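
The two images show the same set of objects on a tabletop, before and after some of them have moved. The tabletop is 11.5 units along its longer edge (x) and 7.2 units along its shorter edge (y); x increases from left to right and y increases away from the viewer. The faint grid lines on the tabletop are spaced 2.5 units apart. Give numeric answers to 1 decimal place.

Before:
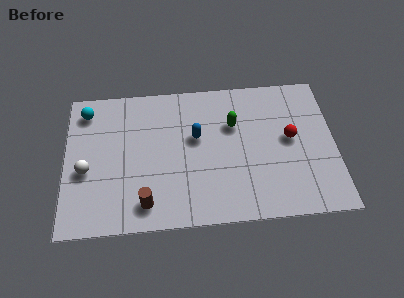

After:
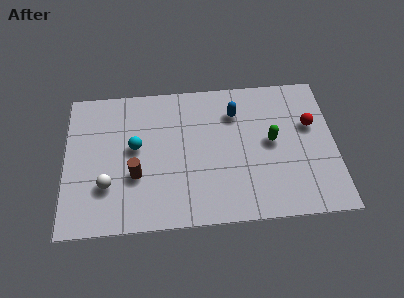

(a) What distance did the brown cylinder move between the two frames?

1.5

From (3.4, 1.2) to (3.0, 2.6), the brown cylinder covered √(0.4² + 1.4²) ≈ 1.5 units.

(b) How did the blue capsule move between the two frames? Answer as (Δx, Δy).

(1.7, 1.1)

The blue capsule was at about (5.6, 4.3) and moved to about (7.3, 5.4).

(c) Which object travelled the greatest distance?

the cyan sphere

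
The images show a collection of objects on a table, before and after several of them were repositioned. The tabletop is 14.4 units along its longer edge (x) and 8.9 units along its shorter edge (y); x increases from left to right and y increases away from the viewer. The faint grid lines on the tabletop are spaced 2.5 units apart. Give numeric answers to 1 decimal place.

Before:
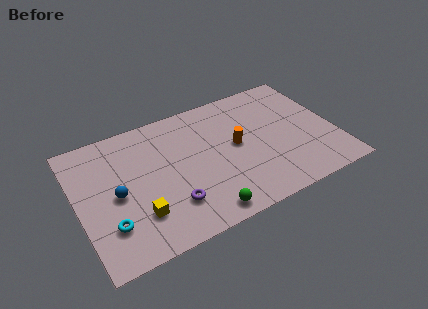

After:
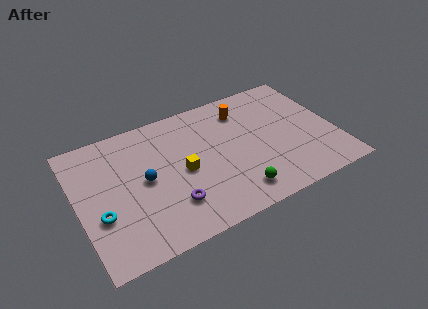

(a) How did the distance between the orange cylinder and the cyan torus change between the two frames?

+1.6

The distance was about 7.7 in the first image and 9.3 in the second, so they moved 1.6 units further apart.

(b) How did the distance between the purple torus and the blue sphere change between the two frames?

-0.9

Before: roughly 3.4 units apart; after: 2.5. That's 0.9 units closer together.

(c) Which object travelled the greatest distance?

the yellow cube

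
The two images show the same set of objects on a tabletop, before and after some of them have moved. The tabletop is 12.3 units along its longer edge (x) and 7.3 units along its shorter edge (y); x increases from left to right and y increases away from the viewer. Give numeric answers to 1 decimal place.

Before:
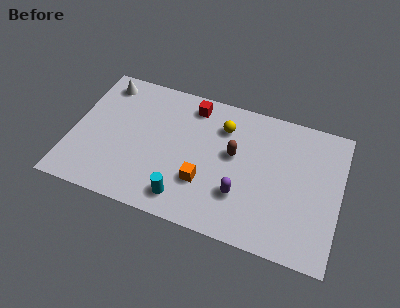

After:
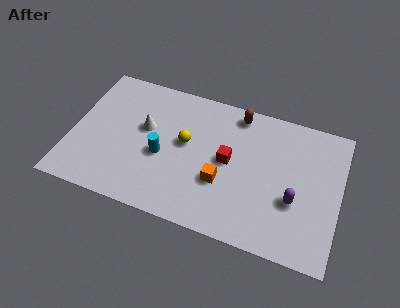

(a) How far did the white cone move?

2.8

The white cone moved from about (1.2, 6.2) to (3.3, 4.3), a distance of √(2.1² + 1.9²) ≈ 2.8.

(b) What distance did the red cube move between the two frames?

3.1

From (5.3, 6.2) to (7.2, 3.8), the red cube covered √(1.9² + 2.4²) ≈ 3.1 units.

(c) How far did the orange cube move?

0.9

From (6.2, 2.3) to (7.0, 2.6), the orange cube covered √(0.8² + 0.3²) ≈ 0.9 units.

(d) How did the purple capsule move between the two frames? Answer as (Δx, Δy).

(2.4, 0.5)

From the two frames, the purple capsule sits at roughly (7.9, 2.2) before and (10.3, 2.7) after.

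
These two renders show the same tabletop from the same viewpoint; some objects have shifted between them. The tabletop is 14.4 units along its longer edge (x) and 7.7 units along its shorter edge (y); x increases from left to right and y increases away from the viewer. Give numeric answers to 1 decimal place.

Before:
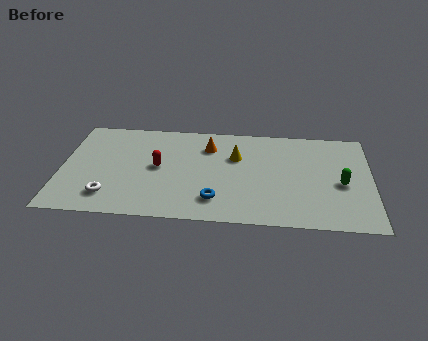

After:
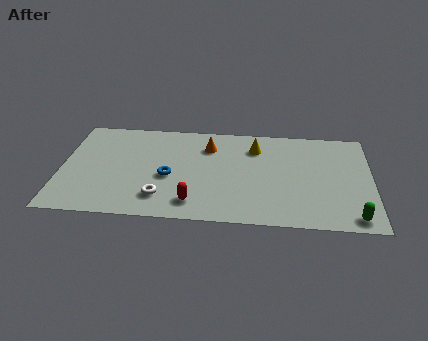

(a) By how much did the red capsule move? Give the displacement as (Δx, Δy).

(1.7, -2.6)

The red capsule was at about (4.5, 4.0) and moved to about (6.2, 1.4).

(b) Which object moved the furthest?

the red capsule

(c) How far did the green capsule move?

2.5

From (13.0, 3.4) to (13.5, 0.9), the green capsule covered √(0.5² + 2.5²) ≈ 2.5 units.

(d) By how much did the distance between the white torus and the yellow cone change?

-0.8

They were about 6.8 units apart before and 6.0 after — 0.8 units closer together.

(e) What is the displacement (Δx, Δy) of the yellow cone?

(0.9, 0.8)

The yellow cone was at about (8.1, 5.1) and moved to about (9.0, 5.9).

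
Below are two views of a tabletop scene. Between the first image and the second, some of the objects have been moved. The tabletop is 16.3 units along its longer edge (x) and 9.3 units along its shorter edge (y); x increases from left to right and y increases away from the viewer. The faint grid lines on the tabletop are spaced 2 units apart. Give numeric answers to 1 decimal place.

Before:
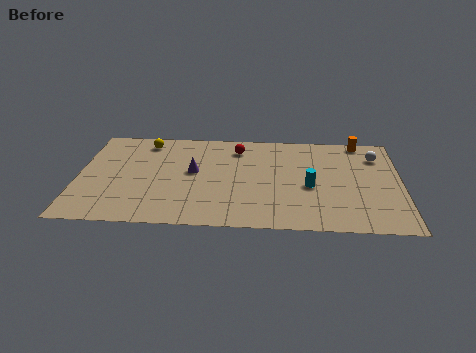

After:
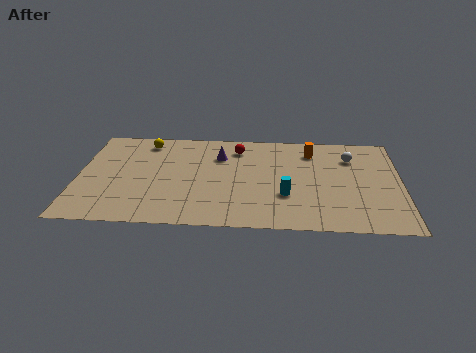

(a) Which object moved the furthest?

the orange cylinder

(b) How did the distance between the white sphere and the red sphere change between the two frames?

-1.3

The distance was about 7.1 in the first image and 5.8 in the second, so they moved 1.3 units closer together.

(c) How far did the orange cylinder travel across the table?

2.7

The orange cylinder was near (14.3, 8.5) before and (11.8, 7.4) after, so it travelled √(2.5² + 1.1²) ≈ 2.7 units.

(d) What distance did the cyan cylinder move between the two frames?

1.5

The cyan cylinder was near (11.7, 4.0) before and (10.5, 3.1) after, so it travelled √(1.2² + 0.9²) ≈ 1.5 units.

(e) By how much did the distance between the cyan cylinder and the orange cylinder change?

-0.7

Before: roughly 5.2 units apart; after: 4.5. That's 0.7 units closer together.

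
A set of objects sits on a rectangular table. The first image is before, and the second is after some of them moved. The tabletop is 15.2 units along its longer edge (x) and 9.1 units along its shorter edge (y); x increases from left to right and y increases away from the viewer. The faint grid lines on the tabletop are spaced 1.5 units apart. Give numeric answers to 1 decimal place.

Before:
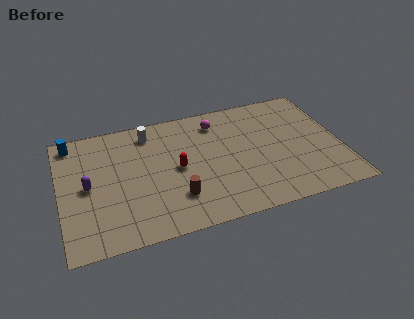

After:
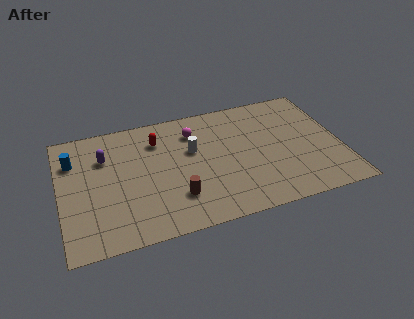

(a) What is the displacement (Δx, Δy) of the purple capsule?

(1.0, 1.9)

The purple capsule was at about (1.5, 4.5) and moved to about (2.5, 6.4).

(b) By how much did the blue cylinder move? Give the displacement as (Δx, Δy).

(0.0, -1.4)

From the two frames, the blue cylinder sits at roughly (0.8, 8.0) before and (0.8, 6.6) after.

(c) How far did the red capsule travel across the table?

2.6

From (6.3, 4.5) to (5.4, 6.9), the red capsule covered √(0.9² + 2.4²) ≈ 2.6 units.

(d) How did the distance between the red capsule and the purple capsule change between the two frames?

-1.9

Before: roughly 4.8 units apart; after: 2.9. That's 1.9 units closer together.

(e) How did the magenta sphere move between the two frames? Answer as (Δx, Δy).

(-1.3, -0.4)

The magenta sphere started near (8.7, 7.4) and ended near (7.4, 7.0).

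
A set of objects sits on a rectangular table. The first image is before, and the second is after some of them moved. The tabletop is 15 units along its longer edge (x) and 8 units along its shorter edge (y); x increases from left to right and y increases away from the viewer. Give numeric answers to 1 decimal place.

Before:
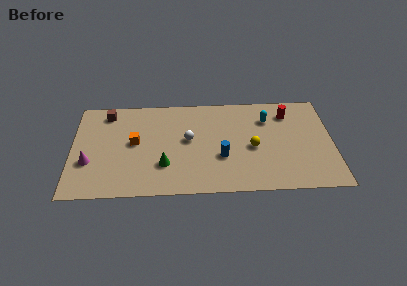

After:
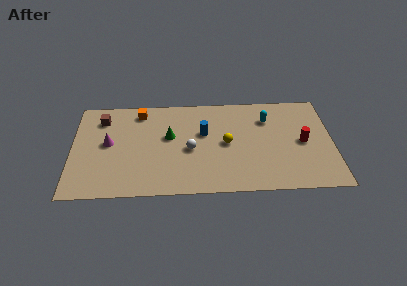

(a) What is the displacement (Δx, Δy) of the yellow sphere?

(-1.5, 0.4)

The yellow sphere started near (10.4, 3.6) and ended near (8.9, 4.0).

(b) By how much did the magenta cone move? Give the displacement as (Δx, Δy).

(1.1, 1.5)

From the two frames, the magenta cone sits at roughly (1.0, 2.8) before and (2.1, 4.3) after.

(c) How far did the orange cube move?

2.5

The orange cube moved from about (3.6, 4.3) to (3.9, 6.8), a distance of √(0.3² + 2.5²) ≈ 2.5.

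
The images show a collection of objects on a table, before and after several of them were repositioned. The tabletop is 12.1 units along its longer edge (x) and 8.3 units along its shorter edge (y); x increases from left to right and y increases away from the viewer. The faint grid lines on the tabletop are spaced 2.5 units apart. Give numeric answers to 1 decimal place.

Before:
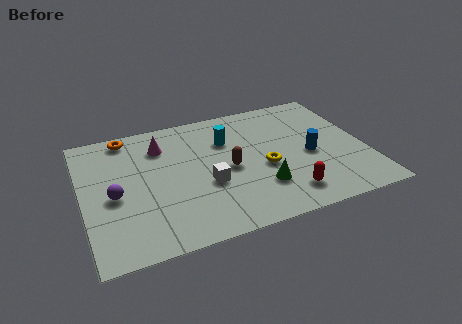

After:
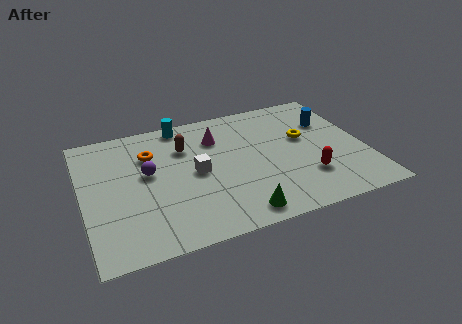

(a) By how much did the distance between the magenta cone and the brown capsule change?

-2.2

The distance was about 3.6 in the first image and 1.4 in the second, so they moved 2.2 units closer together.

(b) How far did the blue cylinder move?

2.3

The blue cylinder moved from about (9.7, 3.7) to (10.8, 5.7), a distance of √(1.1² + 2.0²) ≈ 2.3.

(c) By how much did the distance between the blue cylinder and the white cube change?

+1.7

Before: roughly 4.5 units apart; after: 6.2. That's 1.7 units further apart.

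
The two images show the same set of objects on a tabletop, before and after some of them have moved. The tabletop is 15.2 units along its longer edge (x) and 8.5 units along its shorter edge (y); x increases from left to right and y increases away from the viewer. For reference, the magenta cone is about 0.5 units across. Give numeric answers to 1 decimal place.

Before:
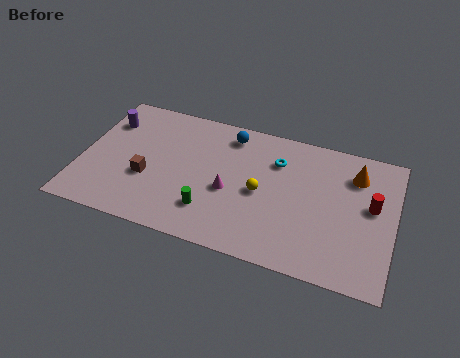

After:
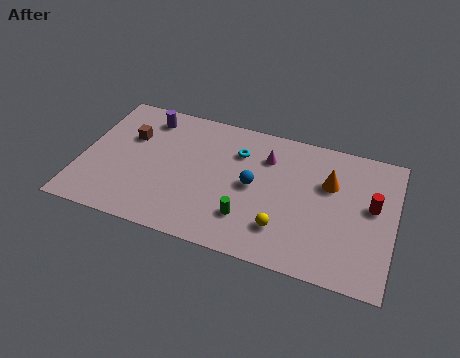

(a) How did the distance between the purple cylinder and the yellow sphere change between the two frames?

+0.6

The distance was about 8.1 in the first image and 8.7 in the second, so they moved 0.6 units further apart.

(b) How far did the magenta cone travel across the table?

3.1

The magenta cone moved from about (7.3, 3.6) to (8.9, 6.3), a distance of √(1.6² + 2.7²) ≈ 3.1.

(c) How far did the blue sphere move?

3.2

From (7.0, 7.2) to (8.4, 4.3), the blue sphere covered √(1.4² + 2.9²) ≈ 3.2 units.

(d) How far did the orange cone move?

1.5

From (13.2, 6.5) to (12.0, 5.6), the orange cone covered √(1.2² + 0.9²) ≈ 1.5 units.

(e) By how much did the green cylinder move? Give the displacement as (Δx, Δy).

(1.8, 0.1)

The green cylinder was at about (6.5, 2.1) and moved to about (8.3, 2.2).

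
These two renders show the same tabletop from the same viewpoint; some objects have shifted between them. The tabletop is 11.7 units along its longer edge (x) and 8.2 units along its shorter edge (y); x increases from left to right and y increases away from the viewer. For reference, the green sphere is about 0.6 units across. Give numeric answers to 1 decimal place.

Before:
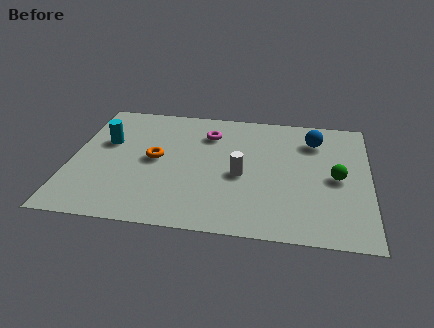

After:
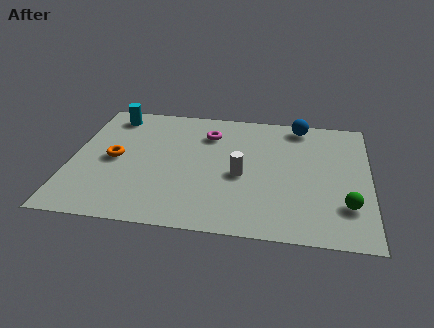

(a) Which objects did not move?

the white cylinder and the magenta torus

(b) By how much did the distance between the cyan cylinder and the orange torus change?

+0.8

Before: roughly 2.2 units apart; after: 3.0. That's 0.8 units further apart.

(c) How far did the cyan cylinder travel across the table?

1.9

From (1.3, 5.1) to (1.4, 7.0), the cyan cylinder covered √(0.1² + 1.9²) ≈ 1.9 units.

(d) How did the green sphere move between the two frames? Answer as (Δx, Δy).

(0.4, -1.7)

The green sphere started near (10.4, 3.9) and ended near (10.8, 2.2).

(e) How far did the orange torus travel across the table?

1.6

The orange torus was near (3.3, 4.2) before and (1.7, 4.0) after, so it travelled √(1.6² + 0.2²) ≈ 1.6 units.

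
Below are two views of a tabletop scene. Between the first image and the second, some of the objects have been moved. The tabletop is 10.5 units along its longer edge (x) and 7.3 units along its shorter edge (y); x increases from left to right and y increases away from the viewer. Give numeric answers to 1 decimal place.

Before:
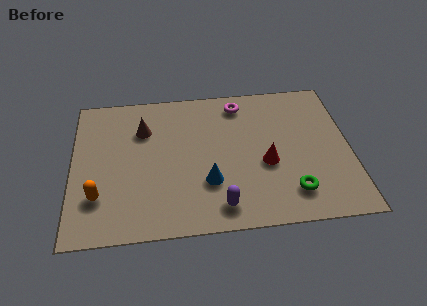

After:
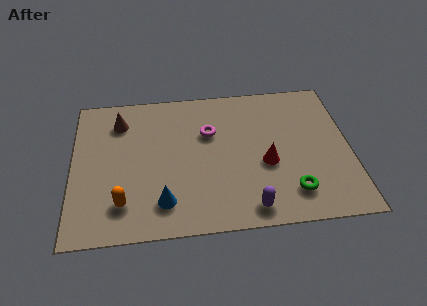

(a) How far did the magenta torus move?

1.8

The magenta torus moved from about (6.4, 6.2) to (5.2, 4.8), a distance of √(1.2² + 1.4²) ≈ 1.8.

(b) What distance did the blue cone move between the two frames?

1.9

The blue cone moved from about (5.1, 2.3) to (3.4, 1.5), a distance of √(1.7² + 0.8²) ≈ 1.9.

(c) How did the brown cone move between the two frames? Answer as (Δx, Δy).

(-0.9, 0.5)

The brown cone started near (2.7, 5.2) and ended near (1.8, 5.7).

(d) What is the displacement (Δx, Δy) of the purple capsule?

(1.1, -0.2)

The purple capsule was at about (5.5, 1.1) and moved to about (6.6, 0.9).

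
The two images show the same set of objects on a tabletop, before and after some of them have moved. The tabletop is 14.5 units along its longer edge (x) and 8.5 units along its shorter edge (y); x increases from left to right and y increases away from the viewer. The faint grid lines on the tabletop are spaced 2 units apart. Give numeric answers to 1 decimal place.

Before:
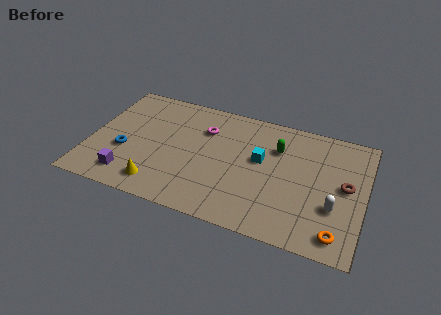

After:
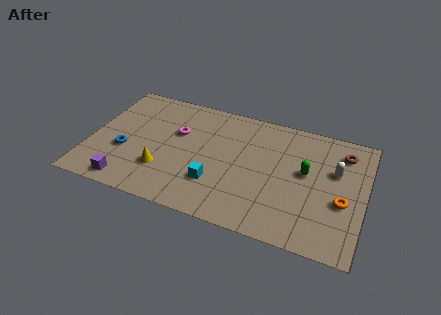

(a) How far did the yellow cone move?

1.1

The yellow cone was near (3.9, 1.4) before and (4.0, 2.5) after, so it travelled √(0.1² + 1.1²) ≈ 1.1 units.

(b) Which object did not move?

the blue torus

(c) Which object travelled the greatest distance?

the cyan cube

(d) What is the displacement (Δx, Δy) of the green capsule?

(1.6, -1.2)

From the two frames, the green capsule sits at roughly (9.8, 6.0) before and (11.4, 4.8) after.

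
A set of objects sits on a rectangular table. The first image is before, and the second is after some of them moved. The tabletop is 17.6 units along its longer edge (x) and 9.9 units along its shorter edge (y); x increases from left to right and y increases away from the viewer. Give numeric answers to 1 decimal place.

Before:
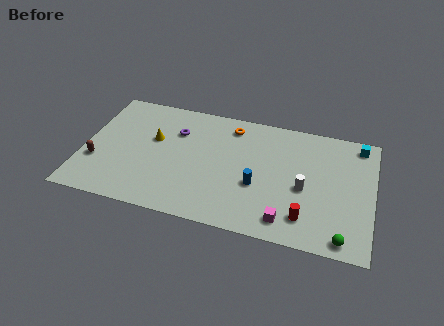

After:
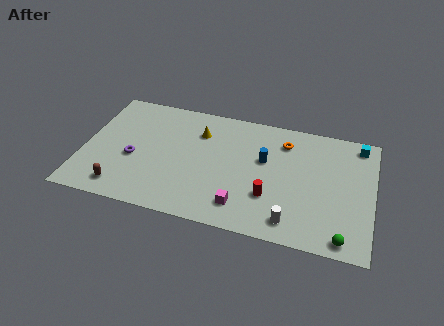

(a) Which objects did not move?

the cyan cube and the green sphere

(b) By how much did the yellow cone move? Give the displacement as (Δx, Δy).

(2.7, 1.3)

The yellow cone was at about (4.2, 6.0) and moved to about (6.9, 7.3).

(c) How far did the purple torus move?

3.8

The purple torus moved from about (5.5, 7.0) to (3.1, 4.1), a distance of √(2.4² + 2.9²) ≈ 3.8.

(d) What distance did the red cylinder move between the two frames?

2.5

From (13.7, 2.0) to (11.5, 3.1), the red cylinder covered √(2.2² + 1.1²) ≈ 2.5 units.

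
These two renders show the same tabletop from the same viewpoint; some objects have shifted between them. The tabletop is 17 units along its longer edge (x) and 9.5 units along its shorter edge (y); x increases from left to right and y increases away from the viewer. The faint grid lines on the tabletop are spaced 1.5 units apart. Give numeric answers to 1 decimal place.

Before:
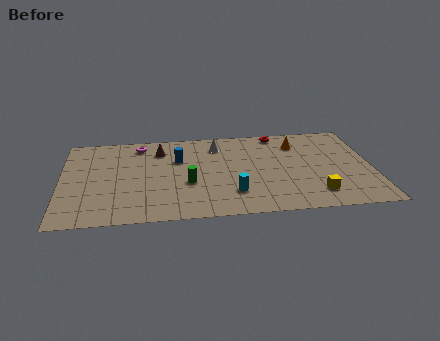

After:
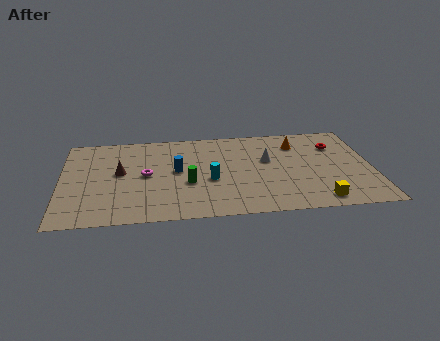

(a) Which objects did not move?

the orange cone and the green cylinder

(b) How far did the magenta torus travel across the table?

3.3

The magenta torus moved from about (4.3, 8.1) to (4.6, 4.8), a distance of √(0.3² + 3.3²) ≈ 3.3.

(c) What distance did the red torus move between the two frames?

3.5

From (12.0, 8.6) to (15.1, 6.9), the red torus covered √(3.1² + 1.7²) ≈ 3.5 units.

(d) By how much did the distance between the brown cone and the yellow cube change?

+1.4

They were about 10.0 units apart before and 11.4 after — 1.4 units further apart.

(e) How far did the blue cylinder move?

1.2

The blue cylinder was near (6.4, 6.3) before and (6.3, 5.1) after, so it travelled √(0.1² + 1.2²) ≈ 1.2 units.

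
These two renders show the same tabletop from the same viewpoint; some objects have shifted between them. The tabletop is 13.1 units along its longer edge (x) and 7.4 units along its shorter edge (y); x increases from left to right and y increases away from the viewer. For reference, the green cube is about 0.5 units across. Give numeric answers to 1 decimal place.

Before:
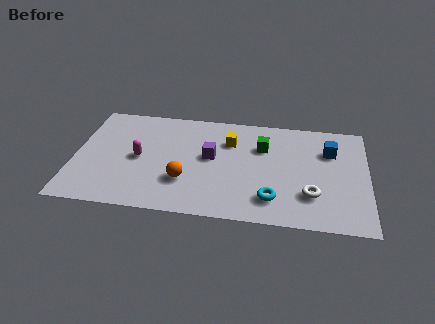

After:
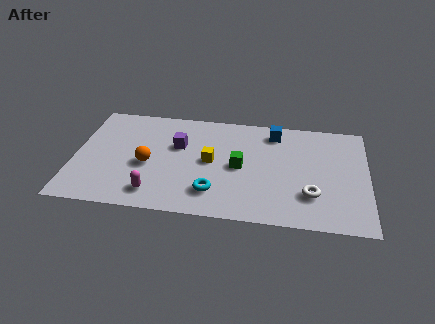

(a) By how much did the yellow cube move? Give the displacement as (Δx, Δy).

(-0.8, -1.5)

The yellow cube was at about (6.9, 5.3) and moved to about (6.1, 3.8).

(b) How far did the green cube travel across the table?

1.8

From (8.4, 5.1) to (7.4, 3.6), the green cube covered √(1.0² + 1.5²) ≈ 1.8 units.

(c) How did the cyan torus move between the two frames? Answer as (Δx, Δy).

(-2.6, 0.1)

From the two frames, the cyan torus sits at roughly (8.9, 1.6) before and (6.3, 1.7) after.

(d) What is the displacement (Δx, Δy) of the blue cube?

(-2.5, 1.0)

The blue cube was at about (11.4, 5.2) and moved to about (8.9, 6.2).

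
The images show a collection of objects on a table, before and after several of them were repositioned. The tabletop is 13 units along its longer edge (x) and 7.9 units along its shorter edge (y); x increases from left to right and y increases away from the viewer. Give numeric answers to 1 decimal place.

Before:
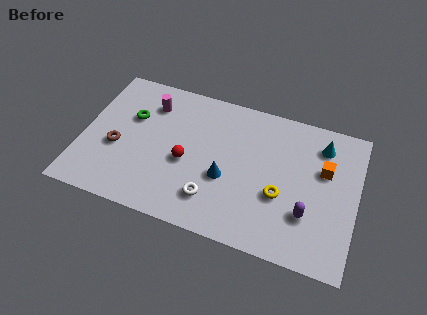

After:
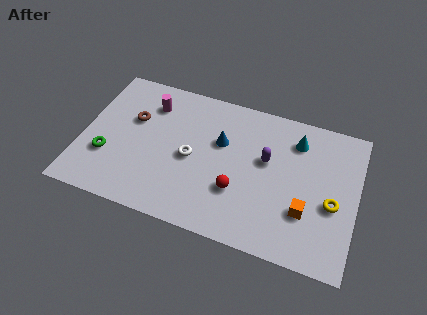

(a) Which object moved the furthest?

the purple capsule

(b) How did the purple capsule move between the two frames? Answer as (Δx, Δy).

(-2.1, 2.3)

The purple capsule started near (10.8, 2.4) and ended near (8.7, 4.7).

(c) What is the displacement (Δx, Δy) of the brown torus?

(0.6, 1.8)

The brown torus was at about (1.7, 3.2) and moved to about (2.3, 5.0).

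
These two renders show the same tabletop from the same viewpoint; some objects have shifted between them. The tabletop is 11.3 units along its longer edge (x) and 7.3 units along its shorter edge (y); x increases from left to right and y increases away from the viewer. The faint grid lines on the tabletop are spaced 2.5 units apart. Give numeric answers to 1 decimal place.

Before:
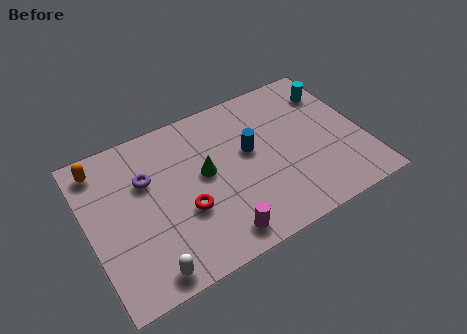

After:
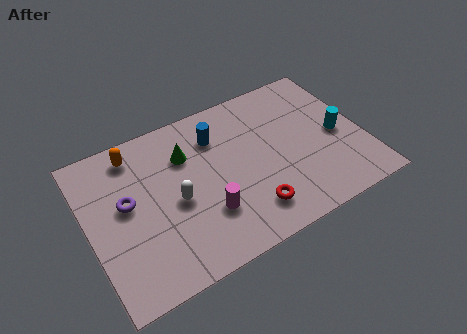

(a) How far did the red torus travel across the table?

2.8

The red torus moved from about (3.8, 2.7) to (6.3, 1.5), a distance of √(2.5² + 1.2²) ≈ 2.8.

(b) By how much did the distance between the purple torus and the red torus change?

+2.9

The distance was about 2.5 in the first image and 5.4 in the second, so they moved 2.9 units further apart.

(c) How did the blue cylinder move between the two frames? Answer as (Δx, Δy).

(-1.2, 1.3)

The blue cylinder was at about (6.7, 4.2) and moved to about (5.5, 5.5).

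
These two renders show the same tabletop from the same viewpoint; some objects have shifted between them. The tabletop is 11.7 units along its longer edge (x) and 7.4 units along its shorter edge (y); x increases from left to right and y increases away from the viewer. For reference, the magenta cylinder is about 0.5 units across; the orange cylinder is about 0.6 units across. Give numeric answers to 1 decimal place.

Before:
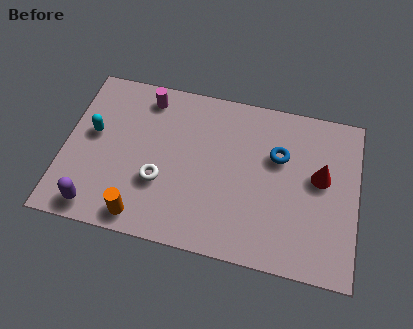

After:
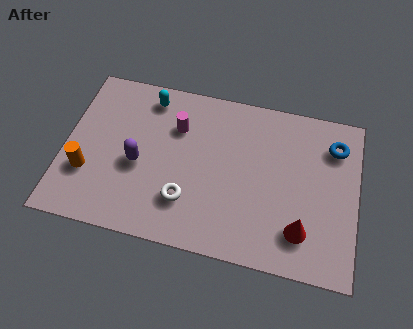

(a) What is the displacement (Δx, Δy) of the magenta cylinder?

(1.3, -1.1)

The magenta cylinder started near (3.1, 6.3) and ended near (4.4, 5.2).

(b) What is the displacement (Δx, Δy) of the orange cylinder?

(-2.3, 1.5)

The orange cylinder started near (3.3, 0.9) and ended near (1.0, 2.4).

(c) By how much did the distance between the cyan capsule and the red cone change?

-1.2

The distance was about 9.1 in the first image and 7.9 in the second, so they moved 1.2 units closer together.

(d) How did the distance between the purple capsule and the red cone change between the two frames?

-2.5

They were about 9.3 units apart before and 6.8 after — 2.5 units closer together.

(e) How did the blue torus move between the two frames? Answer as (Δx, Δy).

(2.2, 0.9)

The blue torus started near (8.5, 4.8) and ended near (10.7, 5.7).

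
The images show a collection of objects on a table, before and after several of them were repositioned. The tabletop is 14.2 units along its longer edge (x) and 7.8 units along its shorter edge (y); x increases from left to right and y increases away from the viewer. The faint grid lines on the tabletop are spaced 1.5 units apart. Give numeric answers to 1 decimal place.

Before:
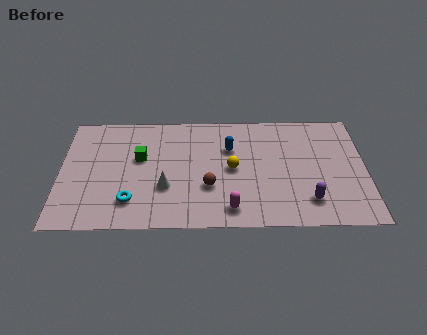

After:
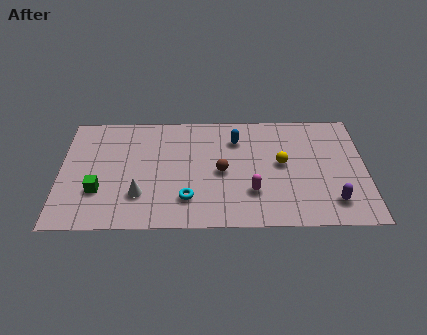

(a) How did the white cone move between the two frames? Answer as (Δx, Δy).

(-1.2, -0.5)

From the two frames, the white cone sits at roughly (4.9, 2.7) before and (3.7, 2.2) after.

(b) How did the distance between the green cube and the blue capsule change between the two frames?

+3.0

Before: roughly 4.2 units apart; after: 7.2. That's 3.0 units further apart.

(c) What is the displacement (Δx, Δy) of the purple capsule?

(1.1, -0.1)

From the two frames, the purple capsule sits at roughly (11.5, 1.7) before and (12.6, 1.6) after.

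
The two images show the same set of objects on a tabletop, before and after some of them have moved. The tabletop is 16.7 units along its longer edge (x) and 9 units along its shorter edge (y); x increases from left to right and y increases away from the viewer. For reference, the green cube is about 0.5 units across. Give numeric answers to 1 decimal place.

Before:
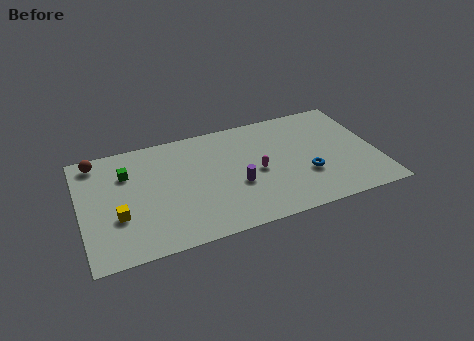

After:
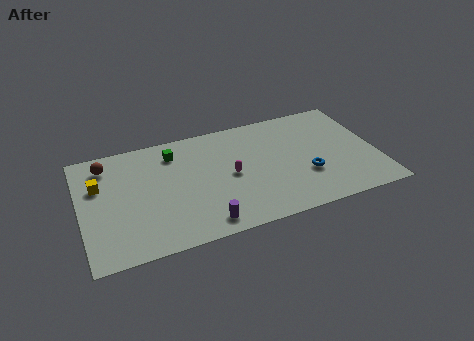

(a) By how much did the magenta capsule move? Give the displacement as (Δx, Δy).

(-1.5, 0.2)

The magenta capsule was at about (9.9, 4.2) and moved to about (8.4, 4.4).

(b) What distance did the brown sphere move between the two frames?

0.7

The brown sphere was near (1.1, 7.9) before and (1.6, 7.4) after, so it travelled √(0.5² + 0.5²) ≈ 0.7 units.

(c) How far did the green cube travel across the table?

2.8

The green cube was near (2.7, 6.4) before and (5.4, 7.2) after, so it travelled √(2.7² + 0.8²) ≈ 2.8 units.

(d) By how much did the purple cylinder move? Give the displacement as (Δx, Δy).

(-2.1, -2.3)

The purple cylinder started near (8.7, 3.5) and ended near (6.6, 1.2).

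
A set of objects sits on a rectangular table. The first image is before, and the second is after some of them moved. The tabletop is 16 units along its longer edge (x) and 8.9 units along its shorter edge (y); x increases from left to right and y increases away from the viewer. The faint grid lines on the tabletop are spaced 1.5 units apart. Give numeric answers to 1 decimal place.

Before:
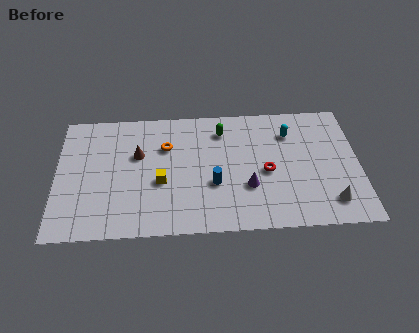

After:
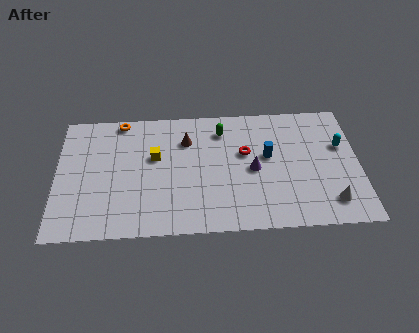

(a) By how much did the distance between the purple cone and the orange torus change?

+2.7

They were about 5.3 units apart before and 8.0 after — 2.7 units further apart.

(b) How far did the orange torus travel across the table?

3.1

The orange torus moved from about (5.8, 6.1) to (3.4, 8.1), a distance of √(2.4² + 2.0²) ≈ 3.1.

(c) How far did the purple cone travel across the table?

1.2

The purple cone was near (10.1, 3.0) before and (10.4, 4.2) after, so it travelled √(0.3² + 1.2²) ≈ 1.2 units.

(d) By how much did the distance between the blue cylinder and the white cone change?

-1.6

They were about 6.3 units apart before and 4.7 after — 1.6 units closer together.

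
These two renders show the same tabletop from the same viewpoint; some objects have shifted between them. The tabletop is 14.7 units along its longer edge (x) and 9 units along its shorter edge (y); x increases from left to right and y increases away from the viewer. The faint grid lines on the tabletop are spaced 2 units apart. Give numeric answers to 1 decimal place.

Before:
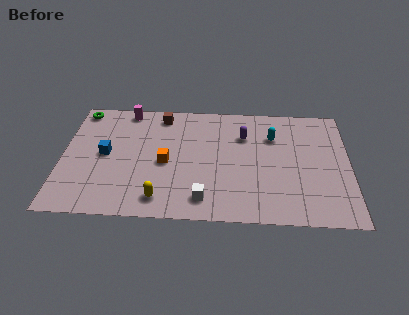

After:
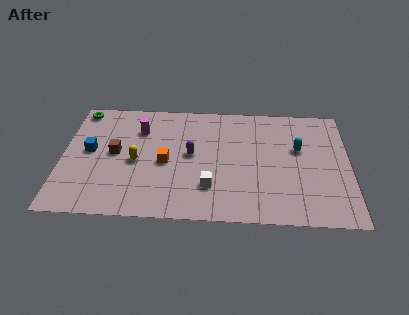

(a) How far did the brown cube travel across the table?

3.9

The brown cube moved from about (5.0, 7.8) to (2.7, 4.7), a distance of √(2.3² + 3.1²) ≈ 3.9.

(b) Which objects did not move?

the orange cube and the green torus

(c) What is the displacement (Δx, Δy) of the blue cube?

(-0.8, 0.2)

From the two frames, the blue cube sits at roughly (2.2, 4.6) before and (1.4, 4.8) after.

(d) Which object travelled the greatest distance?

the brown cube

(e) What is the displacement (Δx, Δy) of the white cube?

(0.3, 0.9)

The white cube was at about (7.3, 1.5) and moved to about (7.6, 2.4).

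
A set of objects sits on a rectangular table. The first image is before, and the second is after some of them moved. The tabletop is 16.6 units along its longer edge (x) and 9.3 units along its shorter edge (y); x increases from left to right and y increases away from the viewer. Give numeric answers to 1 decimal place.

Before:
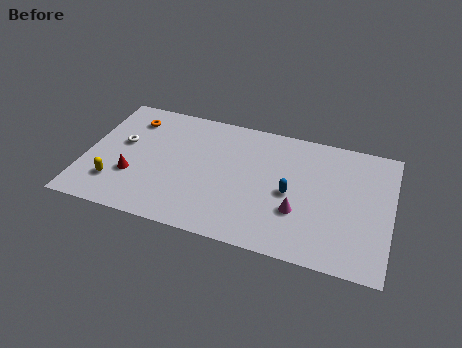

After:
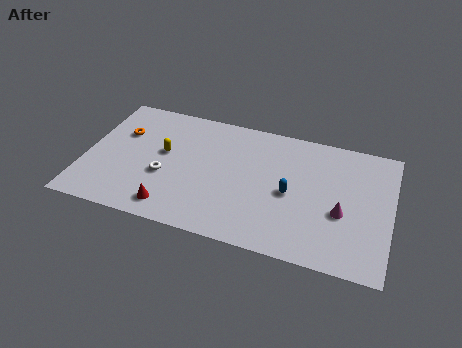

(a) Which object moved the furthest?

the yellow capsule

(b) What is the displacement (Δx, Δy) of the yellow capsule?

(2.4, 3.0)

The yellow capsule started near (1.8, 2.3) and ended near (4.2, 5.3).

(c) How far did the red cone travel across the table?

2.9

The red cone moved from about (2.7, 3.1) to (5.0, 1.4), a distance of √(2.3² + 1.7²) ≈ 2.9.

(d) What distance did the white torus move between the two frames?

3.1

The white torus moved from about (1.9, 5.4) to (4.4, 3.6), a distance of √(2.5² + 1.8²) ≈ 3.1.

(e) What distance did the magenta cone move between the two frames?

2.4

The magenta cone was near (11.7, 3.1) before and (14.0, 3.7) after, so it travelled √(2.3² + 0.6²) ≈ 2.4 units.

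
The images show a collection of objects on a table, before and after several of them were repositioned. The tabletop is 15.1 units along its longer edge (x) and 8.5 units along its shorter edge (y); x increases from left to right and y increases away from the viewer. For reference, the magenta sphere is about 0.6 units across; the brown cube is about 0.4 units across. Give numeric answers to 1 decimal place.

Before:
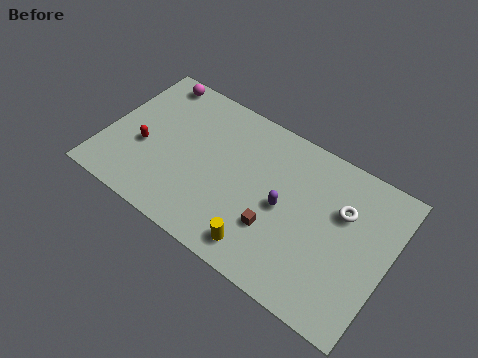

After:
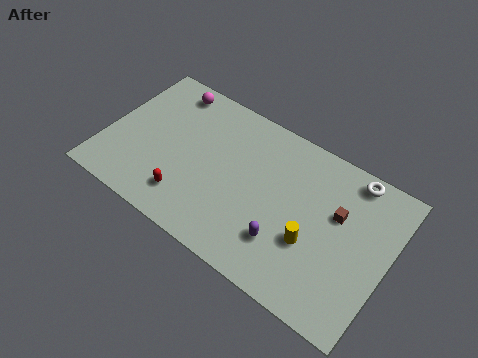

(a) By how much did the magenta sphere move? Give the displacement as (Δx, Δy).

(0.9, -0.2)

The magenta sphere was at about (1.8, 7.6) and moved to about (2.7, 7.4).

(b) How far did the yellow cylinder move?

3.0

The yellow cylinder was near (8.9, 1.3) before and (11.3, 3.1) after, so it travelled √(2.4² + 1.8²) ≈ 3.0 units.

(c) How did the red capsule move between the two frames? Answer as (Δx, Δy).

(2.7, -1.6)

From the two frames, the red capsule sits at roughly (2.1, 3.4) before and (4.8, 1.8) after.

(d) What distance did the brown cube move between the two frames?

3.9

The brown cube was near (9.4, 2.7) before and (12.3, 5.3) after, so it travelled √(2.9² + 2.6²) ≈ 3.9 units.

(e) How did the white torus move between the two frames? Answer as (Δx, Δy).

(0.2, 2.0)

The white torus was at about (12.5, 5.6) and moved to about (12.7, 7.6).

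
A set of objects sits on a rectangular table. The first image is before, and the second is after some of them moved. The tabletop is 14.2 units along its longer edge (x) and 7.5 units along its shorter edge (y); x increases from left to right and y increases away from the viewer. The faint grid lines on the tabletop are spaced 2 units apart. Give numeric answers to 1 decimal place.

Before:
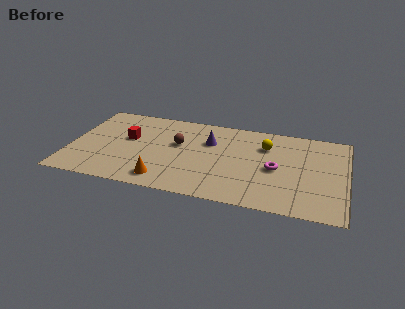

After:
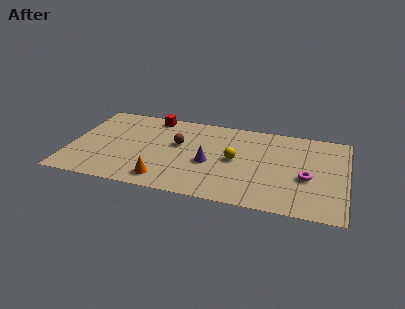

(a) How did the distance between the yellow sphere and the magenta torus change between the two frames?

+1.8

They were about 2.0 units apart before and 3.8 after — 1.8 units further apart.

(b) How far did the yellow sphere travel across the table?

2.2

The yellow sphere was near (10.0, 5.4) before and (8.5, 3.8) after, so it travelled √(1.5² + 1.6²) ≈ 2.2 units.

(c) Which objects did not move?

the brown sphere and the orange cone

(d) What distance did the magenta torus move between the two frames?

1.6

From (10.6, 3.5) to (12.2, 3.1), the magenta torus covered √(1.6² + 0.4²) ≈ 1.6 units.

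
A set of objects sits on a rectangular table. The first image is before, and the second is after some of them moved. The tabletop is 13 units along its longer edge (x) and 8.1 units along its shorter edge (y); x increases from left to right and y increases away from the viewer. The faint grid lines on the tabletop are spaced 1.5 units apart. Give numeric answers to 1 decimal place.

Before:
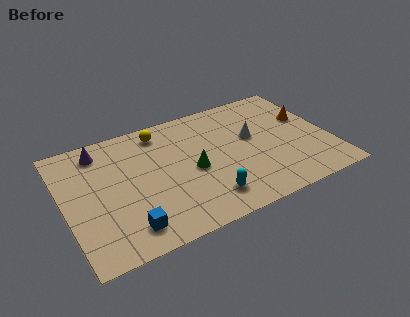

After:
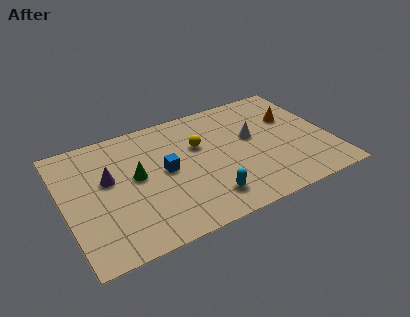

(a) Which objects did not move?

the cyan capsule and the white cone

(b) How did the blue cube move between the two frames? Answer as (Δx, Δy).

(2.2, 2.8)

From the two frames, the blue cube sits at roughly (2.7, 1.4) before and (4.9, 4.2) after.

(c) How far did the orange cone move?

0.8

The orange cone moved from about (12.1, 5.0) to (11.4, 5.3), a distance of √(0.7² + 0.3²) ≈ 0.8.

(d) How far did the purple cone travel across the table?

2.0

The purple cone moved from about (2.0, 6.8) to (2.2, 4.8), a distance of √(0.2² + 2.0²) ≈ 2.0.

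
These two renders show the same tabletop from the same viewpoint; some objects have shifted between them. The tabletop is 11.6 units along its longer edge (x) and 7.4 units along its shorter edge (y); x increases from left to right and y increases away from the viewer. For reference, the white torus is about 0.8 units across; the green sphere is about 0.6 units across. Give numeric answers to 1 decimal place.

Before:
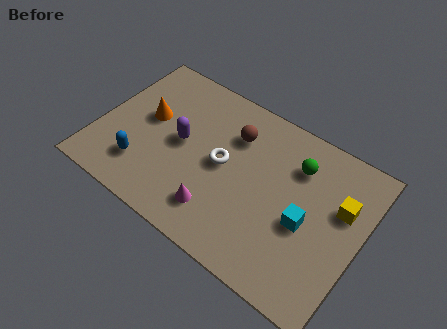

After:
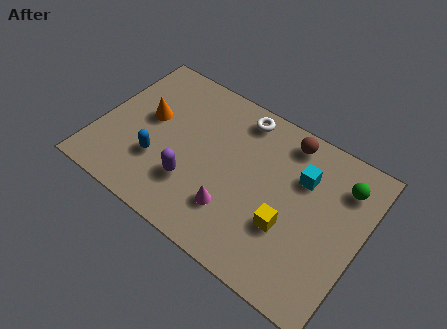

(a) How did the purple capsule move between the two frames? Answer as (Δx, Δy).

(0.8, -1.6)

The purple capsule was at about (3.6, 3.8) and moved to about (4.4, 2.2).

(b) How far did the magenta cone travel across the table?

0.7

The magenta cone moved from about (5.7, 1.6) to (6.3, 2.0), a distance of √(0.6² + 0.4²) ≈ 0.7.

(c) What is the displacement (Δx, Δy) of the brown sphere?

(2.2, 1.0)

From the two frames, the brown sphere sits at roughly (5.7, 5.4) before and (7.9, 6.4) after.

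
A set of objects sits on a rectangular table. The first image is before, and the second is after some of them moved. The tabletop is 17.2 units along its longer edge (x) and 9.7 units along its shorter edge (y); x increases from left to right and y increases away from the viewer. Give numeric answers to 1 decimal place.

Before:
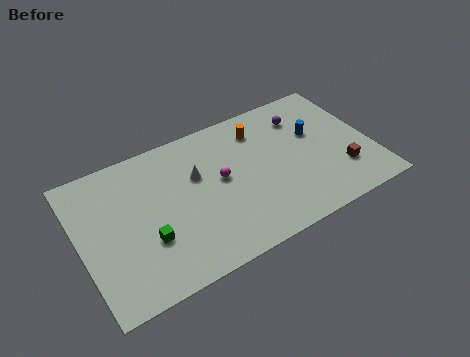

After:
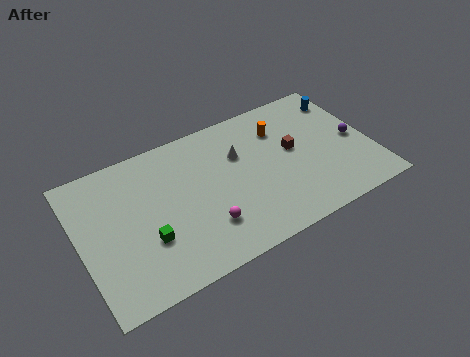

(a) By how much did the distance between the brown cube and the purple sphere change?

-1.4

They were about 5.1 units apart before and 3.7 after — 1.4 units closer together.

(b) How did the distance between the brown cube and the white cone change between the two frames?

-5.6

Before: roughly 8.9 units apart; after: 3.3. That's 5.6 units closer together.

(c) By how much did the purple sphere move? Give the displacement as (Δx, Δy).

(2.7, -2.9)

The purple sphere started near (13.6, 7.5) and ended near (16.3, 4.6).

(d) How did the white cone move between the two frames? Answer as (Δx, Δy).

(2.6, 0.3)

The white cone was at about (7.0, 6.2) and moved to about (9.6, 6.5).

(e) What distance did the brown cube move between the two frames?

3.7

The brown cube was near (15.2, 2.7) before and (12.7, 5.4) after, so it travelled √(2.5² + 2.7²) ≈ 3.7 units.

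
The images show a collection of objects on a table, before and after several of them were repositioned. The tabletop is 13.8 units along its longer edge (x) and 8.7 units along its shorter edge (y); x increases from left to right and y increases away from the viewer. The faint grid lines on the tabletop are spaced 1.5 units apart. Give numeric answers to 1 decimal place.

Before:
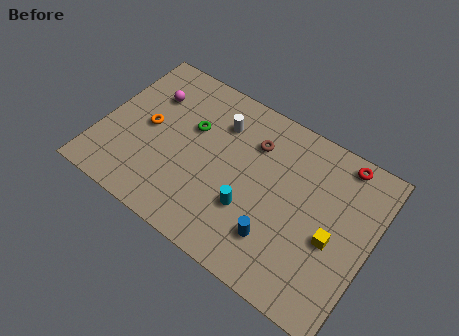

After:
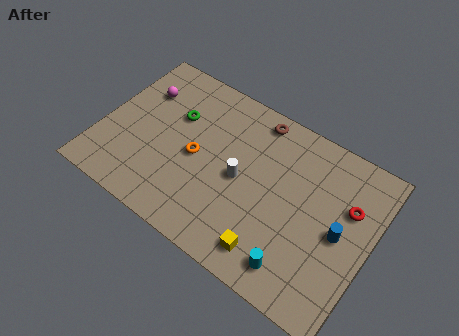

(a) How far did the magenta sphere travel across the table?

0.5

From (2.1, 6.2) to (1.6, 6.2), the magenta sphere covered √(0.5² + 0.0²) ≈ 0.5 units.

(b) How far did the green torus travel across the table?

0.9

The green torus moved from about (4.4, 5.5) to (3.5, 5.7), a distance of √(0.9² + 0.2²) ≈ 0.9.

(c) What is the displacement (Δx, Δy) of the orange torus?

(2.6, -0.3)

The orange torus started near (2.3, 4.4) and ended near (4.9, 4.1).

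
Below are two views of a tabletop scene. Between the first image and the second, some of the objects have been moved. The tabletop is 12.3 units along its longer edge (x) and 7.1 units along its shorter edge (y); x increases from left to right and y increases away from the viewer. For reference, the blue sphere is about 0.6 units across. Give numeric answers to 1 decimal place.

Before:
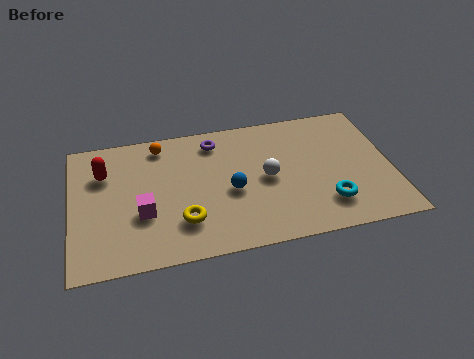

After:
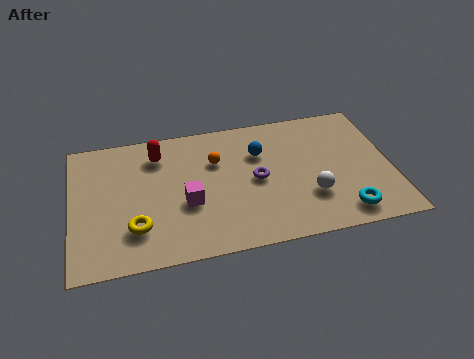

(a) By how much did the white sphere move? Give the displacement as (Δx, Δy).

(1.6, -1.3)

The white sphere was at about (7.5, 3.5) and moved to about (9.1, 2.2).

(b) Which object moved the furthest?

the purple torus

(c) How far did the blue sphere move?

2.2

From (6.1, 3.1) to (7.3, 4.9), the blue sphere covered √(1.2² + 1.8²) ≈ 2.2 units.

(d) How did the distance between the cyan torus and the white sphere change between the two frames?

-1.2

They were about 2.8 units apart before and 1.6 after — 1.2 units closer together.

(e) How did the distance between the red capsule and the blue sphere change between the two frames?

-1.2

They were about 5.2 units apart before and 4.0 after — 1.2 units closer together.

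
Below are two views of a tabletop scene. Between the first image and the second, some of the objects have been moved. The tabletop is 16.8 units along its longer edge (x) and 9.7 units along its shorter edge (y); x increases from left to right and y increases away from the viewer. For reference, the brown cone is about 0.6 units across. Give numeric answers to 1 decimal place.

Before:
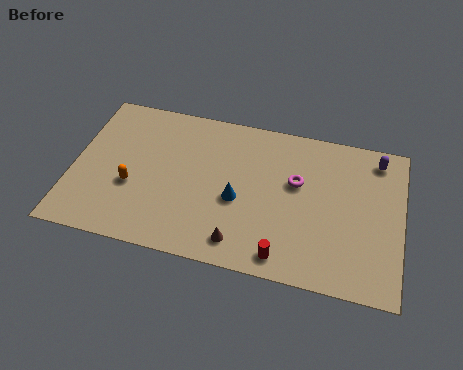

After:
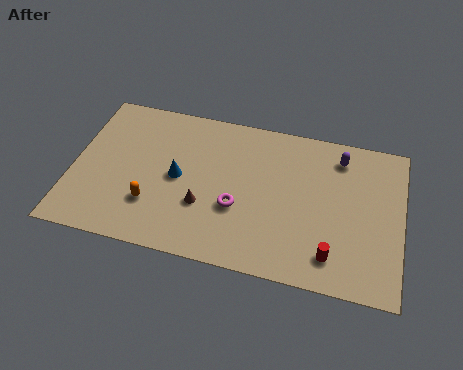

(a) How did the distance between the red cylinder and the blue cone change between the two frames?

+4.7

They were about 3.8 units apart before and 8.5 after — 4.7 units further apart.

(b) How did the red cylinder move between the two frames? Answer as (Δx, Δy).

(2.4, 0.6)

The red cylinder started near (11.0, 1.2) and ended near (13.4, 1.8).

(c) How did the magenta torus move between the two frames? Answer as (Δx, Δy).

(-2.9, -2.3)

The magenta torus was at about (11.4, 5.9) and moved to about (8.5, 3.6).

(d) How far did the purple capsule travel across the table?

1.9

From (15.4, 8.3) to (13.5, 8.0), the purple capsule covered √(1.9² + 0.3²) ≈ 1.9 units.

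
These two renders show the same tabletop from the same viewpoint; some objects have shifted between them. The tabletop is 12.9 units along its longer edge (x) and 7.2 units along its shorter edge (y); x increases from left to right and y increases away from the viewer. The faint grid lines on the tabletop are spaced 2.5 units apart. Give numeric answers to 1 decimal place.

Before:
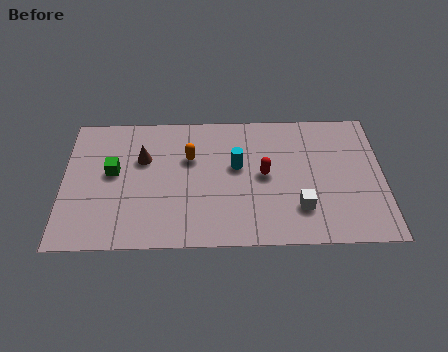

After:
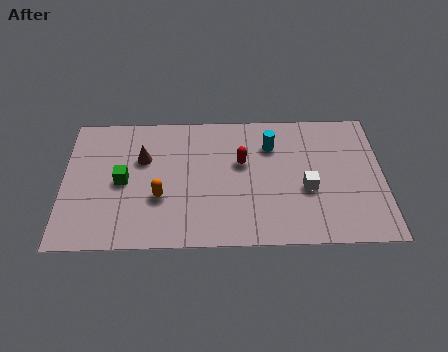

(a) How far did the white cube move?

1.0

The white cube was near (9.5, 1.9) before and (9.8, 2.9) after, so it travelled √(0.3² + 1.0²) ≈ 1.0 units.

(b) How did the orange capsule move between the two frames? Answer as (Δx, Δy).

(-1.2, -2.1)

The orange capsule started near (5.1, 4.7) and ended near (3.9, 2.6).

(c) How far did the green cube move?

0.6

From (2.0, 4.0) to (2.4, 3.5), the green cube covered √(0.4² + 0.5²) ≈ 0.6 units.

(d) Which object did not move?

the brown cone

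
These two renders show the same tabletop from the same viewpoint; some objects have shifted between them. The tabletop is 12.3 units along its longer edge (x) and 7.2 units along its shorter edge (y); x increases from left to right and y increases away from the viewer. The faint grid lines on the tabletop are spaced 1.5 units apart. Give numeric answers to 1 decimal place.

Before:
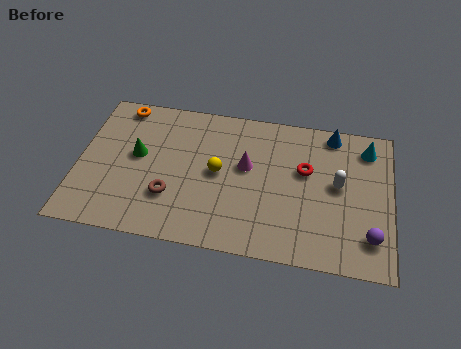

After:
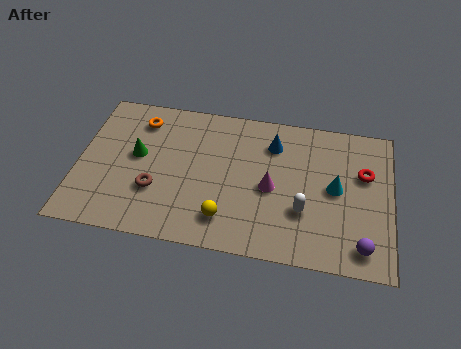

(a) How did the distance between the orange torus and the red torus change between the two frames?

+1.3

They were about 7.7 units apart before and 9.0 after — 1.3 units further apart.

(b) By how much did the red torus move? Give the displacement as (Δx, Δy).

(2.3, 0.2)

The red torus was at about (8.9, 4.4) and moved to about (11.2, 4.6).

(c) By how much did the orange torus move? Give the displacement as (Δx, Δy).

(0.8, -0.6)

The orange torus started near (1.5, 6.4) and ended near (2.3, 5.8).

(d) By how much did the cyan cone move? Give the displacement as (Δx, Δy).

(-1.2, -2.2)

The cyan cone started near (11.3, 5.9) and ended near (10.1, 3.7).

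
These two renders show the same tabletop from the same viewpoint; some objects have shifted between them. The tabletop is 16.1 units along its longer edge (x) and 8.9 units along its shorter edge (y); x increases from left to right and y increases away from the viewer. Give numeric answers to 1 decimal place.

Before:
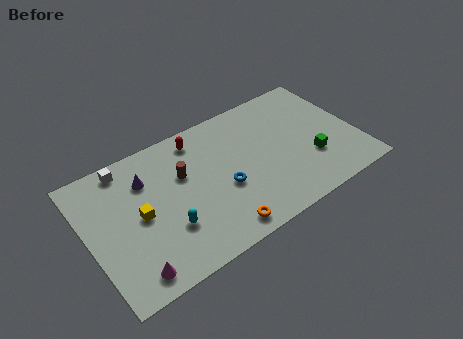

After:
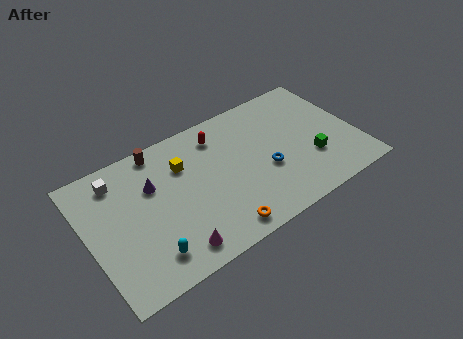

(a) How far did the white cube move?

0.8

From (2.7, 7.9) to (2.1, 7.3), the white cube covered √(0.6² + 0.6²) ≈ 0.8 units.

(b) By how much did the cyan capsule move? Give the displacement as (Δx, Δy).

(-1.3, -1.1)

The cyan capsule started near (4.4, 2.8) and ended near (3.1, 1.7).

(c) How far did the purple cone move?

0.7

From (3.7, 6.5) to (4.0, 5.9), the purple cone covered √(0.3² + 0.6²) ≈ 0.7 units.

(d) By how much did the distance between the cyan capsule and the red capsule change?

+2.0

They were about 5.5 units apart before and 7.5 after — 2.0 units further apart.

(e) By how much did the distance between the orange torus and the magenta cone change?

-2.5

They were about 5.2 units apart before and 2.7 after — 2.5 units closer together.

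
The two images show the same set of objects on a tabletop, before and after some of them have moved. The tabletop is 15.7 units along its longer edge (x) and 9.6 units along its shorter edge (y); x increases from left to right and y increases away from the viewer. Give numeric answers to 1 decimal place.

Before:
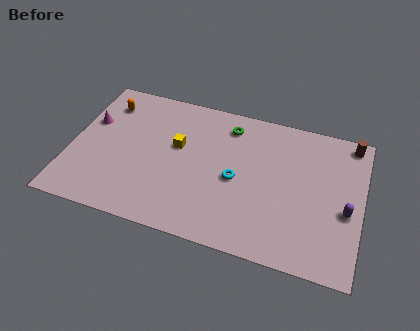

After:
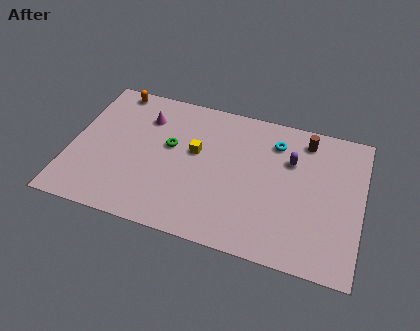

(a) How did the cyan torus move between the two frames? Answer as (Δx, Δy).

(1.9, 3.1)

The cyan torus started near (9.0, 4.4) and ended near (10.9, 7.5).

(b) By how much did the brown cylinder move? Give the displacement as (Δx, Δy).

(-2.4, -0.5)

From the two frames, the brown cylinder sits at roughly (14.9, 8.6) before and (12.5, 8.1) after.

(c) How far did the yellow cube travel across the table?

1.0

The yellow cube moved from about (5.7, 5.7) to (6.7, 5.6), a distance of √(1.0² + 0.1²) ≈ 1.0.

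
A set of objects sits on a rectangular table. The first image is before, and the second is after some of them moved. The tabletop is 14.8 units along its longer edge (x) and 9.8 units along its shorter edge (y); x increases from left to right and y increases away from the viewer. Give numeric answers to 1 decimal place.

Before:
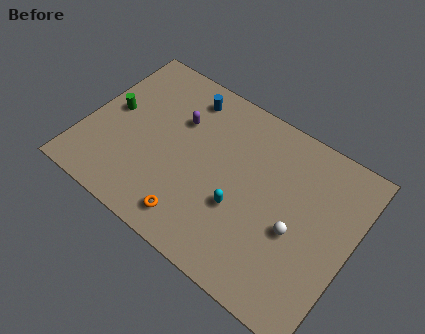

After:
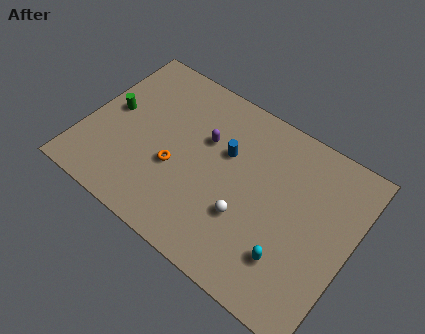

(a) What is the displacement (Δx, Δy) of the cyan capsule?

(3.0, -1.1)

The cyan capsule was at about (8.9, 3.6) and moved to about (11.9, 2.5).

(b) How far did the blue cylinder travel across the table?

3.4

The blue cylinder was near (4.9, 8.2) before and (7.6, 6.2) after, so it travelled √(2.7² + 2.0²) ≈ 3.4 units.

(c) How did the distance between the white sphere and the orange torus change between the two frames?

-1.7

The distance was about 5.8 in the first image and 4.1 in the second, so they moved 1.7 units closer together.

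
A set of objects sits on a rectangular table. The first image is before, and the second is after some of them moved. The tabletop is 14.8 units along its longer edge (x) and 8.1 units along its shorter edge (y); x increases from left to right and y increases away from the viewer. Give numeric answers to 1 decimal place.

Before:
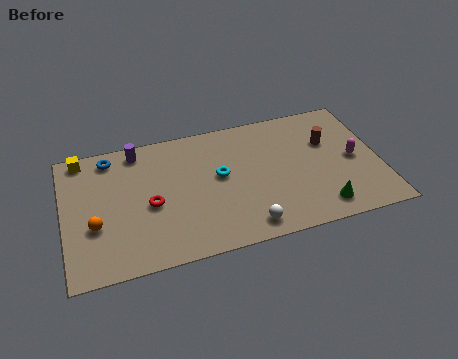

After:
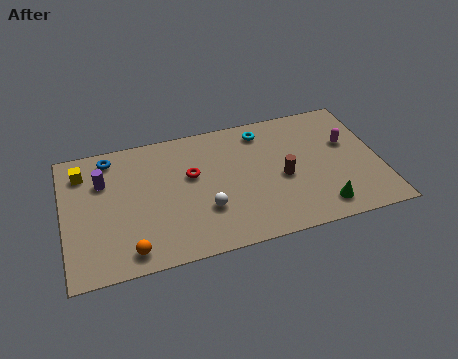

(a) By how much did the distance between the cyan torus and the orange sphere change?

+2.6

Before: roughly 6.1 units apart; after: 8.7. That's 2.6 units further apart.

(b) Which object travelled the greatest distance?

the cyan torus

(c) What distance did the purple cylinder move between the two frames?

2.3

From (3.6, 7.1) to (1.9, 5.6), the purple cylinder covered √(1.7² + 1.5²) ≈ 2.3 units.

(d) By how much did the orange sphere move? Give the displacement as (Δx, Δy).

(1.5, -1.9)

The orange sphere started near (1.4, 3.0) and ended near (2.9, 1.1).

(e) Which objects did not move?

the green cone and the blue torus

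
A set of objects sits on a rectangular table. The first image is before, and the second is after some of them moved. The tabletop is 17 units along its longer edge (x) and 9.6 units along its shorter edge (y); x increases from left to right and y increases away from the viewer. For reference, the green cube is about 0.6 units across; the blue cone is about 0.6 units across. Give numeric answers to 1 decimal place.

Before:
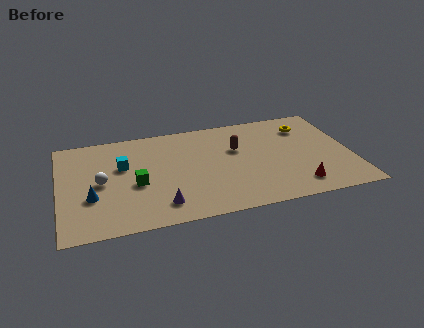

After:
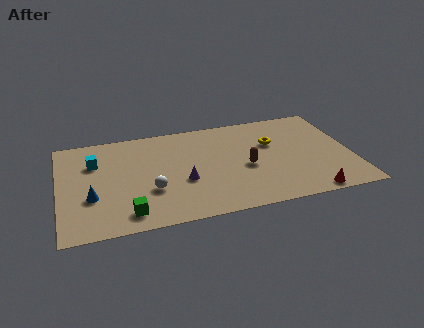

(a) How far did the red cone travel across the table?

1.1

From (13.6, 1.7) to (14.2, 0.8), the red cone covered √(0.6² + 0.9²) ≈ 1.1 units.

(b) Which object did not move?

the blue cone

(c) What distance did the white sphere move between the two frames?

3.1

From (2.4, 4.7) to (5.2, 3.3), the white sphere covered √(2.8² + 1.4²) ≈ 3.1 units.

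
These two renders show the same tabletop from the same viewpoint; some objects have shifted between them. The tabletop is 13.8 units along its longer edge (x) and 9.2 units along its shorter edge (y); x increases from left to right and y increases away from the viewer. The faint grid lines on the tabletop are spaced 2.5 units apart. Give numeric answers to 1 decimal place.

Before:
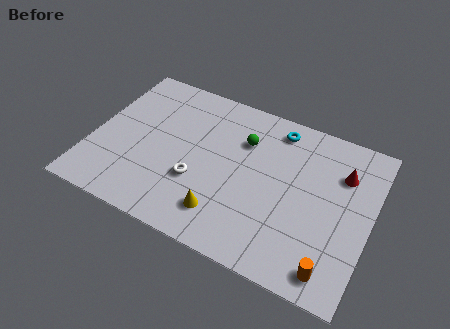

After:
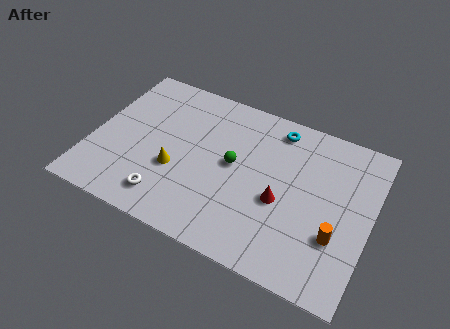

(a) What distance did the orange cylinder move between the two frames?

1.8

From (12.3, 1.2) to (12.3, 3.0), the orange cylinder covered √(0.0² + 1.8²) ≈ 1.8 units.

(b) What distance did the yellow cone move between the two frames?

3.0

The yellow cone moved from about (6.9, 1.9) to (4.3, 3.4), a distance of √(2.6² + 1.5²) ≈ 3.0.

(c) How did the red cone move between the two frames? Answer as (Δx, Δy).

(-2.7, -2.8)

The red cone started near (12.2, 6.6) and ended near (9.5, 3.8).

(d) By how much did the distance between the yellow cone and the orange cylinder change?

+2.6

The distance was about 5.4 in the first image and 8.0 in the second, so they moved 2.6 units further apart.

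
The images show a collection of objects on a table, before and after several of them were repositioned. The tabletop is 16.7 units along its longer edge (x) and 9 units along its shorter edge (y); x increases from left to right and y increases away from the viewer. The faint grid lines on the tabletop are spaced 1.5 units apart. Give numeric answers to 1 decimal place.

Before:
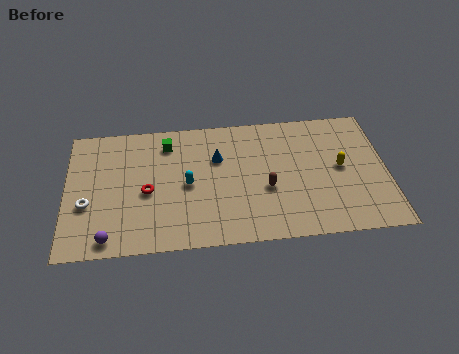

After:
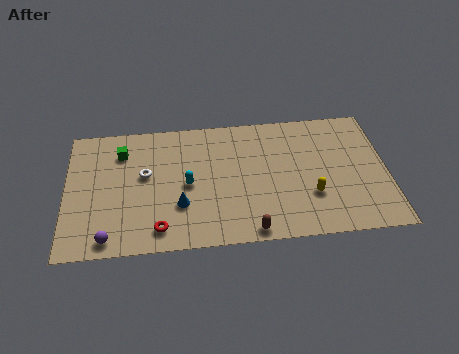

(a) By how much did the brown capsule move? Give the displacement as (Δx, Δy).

(-0.9, -2.8)

From the two frames, the brown capsule sits at roughly (10.4, 3.6) before and (9.5, 0.8) after.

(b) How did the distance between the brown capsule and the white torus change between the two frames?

-2.3

They were about 9.3 units apart before and 7.0 after — 2.3 units closer together.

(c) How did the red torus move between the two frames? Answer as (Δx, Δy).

(0.6, -2.6)

The red torus was at about (4.2, 4.0) and moved to about (4.8, 1.4).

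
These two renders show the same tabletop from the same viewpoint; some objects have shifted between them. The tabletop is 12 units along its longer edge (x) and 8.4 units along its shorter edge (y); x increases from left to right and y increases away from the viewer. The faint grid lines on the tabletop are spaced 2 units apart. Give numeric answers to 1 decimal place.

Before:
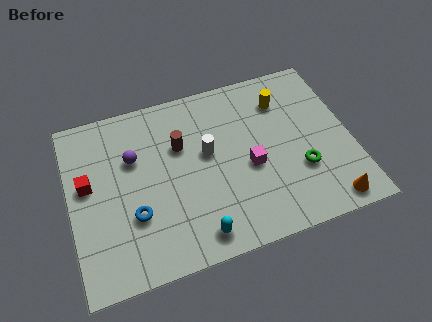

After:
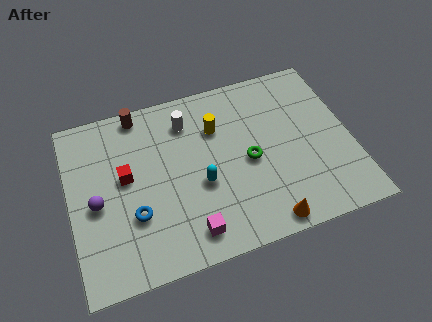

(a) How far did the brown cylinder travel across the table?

2.6

The brown cylinder moved from about (4.8, 5.5) to (3.2, 7.6), a distance of √(1.6² + 2.1²) ≈ 2.6.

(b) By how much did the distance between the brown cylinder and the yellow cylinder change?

-1.0

They were about 4.6 units apart before and 3.6 after — 1.0 units closer together.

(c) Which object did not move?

the blue torus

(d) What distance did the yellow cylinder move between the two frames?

2.9

The yellow cylinder moved from about (9.3, 6.4) to (6.4, 5.9), a distance of √(2.9² + 0.5²) ≈ 2.9.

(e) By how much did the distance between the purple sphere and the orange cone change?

-1.6

Before: roughly 9.1 units apart; after: 7.5. That's 1.6 units closer together.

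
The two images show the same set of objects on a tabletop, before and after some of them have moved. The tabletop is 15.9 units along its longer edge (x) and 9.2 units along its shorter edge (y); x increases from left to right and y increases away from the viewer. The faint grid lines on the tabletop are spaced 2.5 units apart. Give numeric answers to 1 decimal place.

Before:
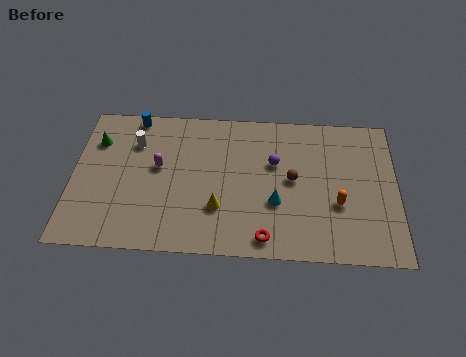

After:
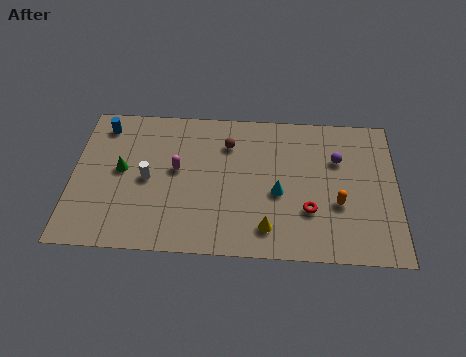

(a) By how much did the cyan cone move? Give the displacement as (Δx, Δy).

(0.1, 0.6)

The cyan cone was at about (10.0, 3.3) and moved to about (10.1, 3.9).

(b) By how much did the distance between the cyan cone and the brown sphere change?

+2.2

Before: roughly 1.7 units apart; after: 3.9. That's 2.2 units further apart.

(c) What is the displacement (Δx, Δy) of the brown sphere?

(-3.2, 2.1)

From the two frames, the brown sphere sits at roughly (10.8, 4.8) before and (7.6, 6.9) after.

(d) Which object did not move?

the orange capsule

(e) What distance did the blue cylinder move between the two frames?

1.7

From (2.9, 8.4) to (1.4, 7.7), the blue cylinder covered √(1.5² + 0.7²) ≈ 1.7 units.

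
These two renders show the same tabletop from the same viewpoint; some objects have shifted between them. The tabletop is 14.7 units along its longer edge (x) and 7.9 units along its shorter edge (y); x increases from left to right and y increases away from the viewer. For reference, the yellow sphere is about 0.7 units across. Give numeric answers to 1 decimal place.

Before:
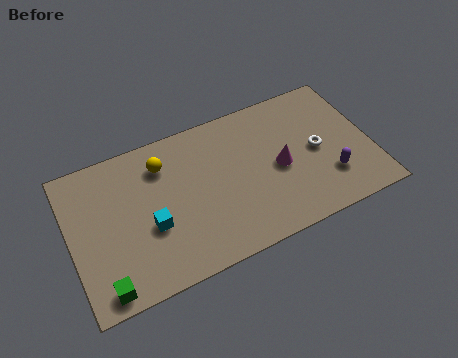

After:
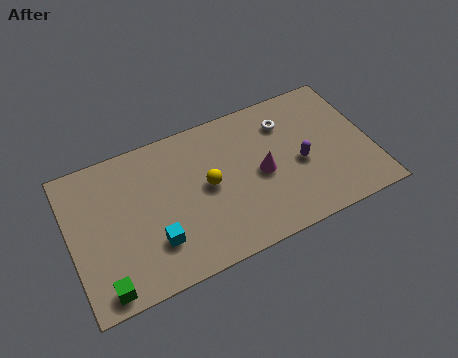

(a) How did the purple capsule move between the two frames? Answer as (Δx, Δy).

(-1.3, 1.3)

The purple capsule was at about (12.5, 2.2) and moved to about (11.2, 3.5).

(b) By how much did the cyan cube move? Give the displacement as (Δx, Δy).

(0.1, -0.9)

From the two frames, the cyan cube sits at roughly (3.8, 3.1) before and (3.9, 2.2) after.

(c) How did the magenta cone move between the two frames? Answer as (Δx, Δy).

(-0.9, 0.0)

The magenta cone started near (10.2, 3.7) and ended near (9.3, 3.7).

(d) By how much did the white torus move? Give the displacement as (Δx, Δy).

(-1.3, 2.1)

The white torus started near (12.1, 3.9) and ended near (10.8, 6.0).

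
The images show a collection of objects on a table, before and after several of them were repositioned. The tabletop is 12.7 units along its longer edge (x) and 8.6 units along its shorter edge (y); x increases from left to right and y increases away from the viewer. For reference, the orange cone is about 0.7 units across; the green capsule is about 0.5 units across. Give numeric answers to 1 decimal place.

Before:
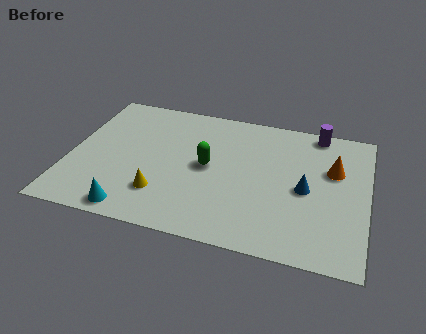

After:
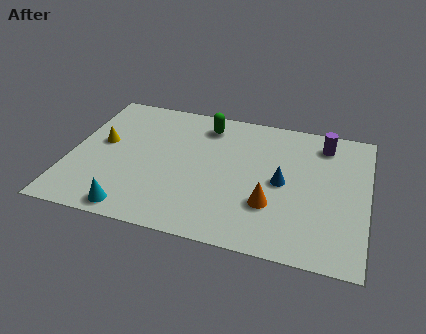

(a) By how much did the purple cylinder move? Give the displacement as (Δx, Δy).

(0.3, -0.7)

From the two frames, the purple cylinder sits at roughly (10.4, 7.8) before and (10.7, 7.1) after.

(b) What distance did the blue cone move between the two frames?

1.0

From (10.1, 4.0) to (9.1, 4.2), the blue cone covered √(1.0² + 0.2²) ≈ 1.0 units.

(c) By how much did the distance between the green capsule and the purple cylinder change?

-0.5

Before: roughly 5.6 units apart; after: 5.1. That's 0.5 units closer together.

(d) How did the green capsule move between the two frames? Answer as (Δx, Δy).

(-0.3, 2.7)

The green capsule started near (5.9, 4.4) and ended near (5.6, 7.1).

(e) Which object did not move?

the cyan cone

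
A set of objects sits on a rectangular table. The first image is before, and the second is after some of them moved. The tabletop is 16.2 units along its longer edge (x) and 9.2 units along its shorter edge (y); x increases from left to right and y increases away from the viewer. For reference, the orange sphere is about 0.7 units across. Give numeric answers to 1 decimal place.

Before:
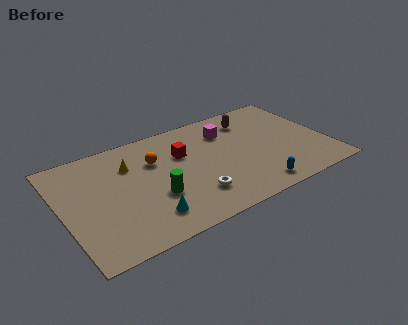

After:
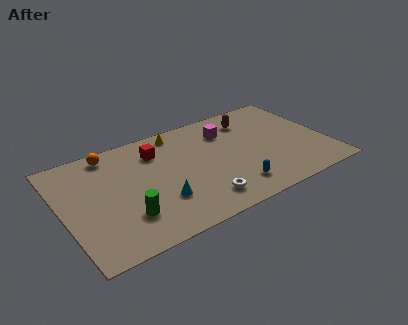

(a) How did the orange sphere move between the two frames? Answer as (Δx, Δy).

(-2.5, 1.8)

From the two frames, the orange sphere sits at roughly (5.8, 6.3) before and (3.3, 8.1) after.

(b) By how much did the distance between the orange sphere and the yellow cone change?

+2.7

The distance was about 1.5 in the first image and 4.2 in the second, so they moved 2.7 units further apart.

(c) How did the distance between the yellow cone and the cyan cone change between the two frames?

+0.9

They were about 4.7 units apart before and 5.6 after — 0.9 units further apart.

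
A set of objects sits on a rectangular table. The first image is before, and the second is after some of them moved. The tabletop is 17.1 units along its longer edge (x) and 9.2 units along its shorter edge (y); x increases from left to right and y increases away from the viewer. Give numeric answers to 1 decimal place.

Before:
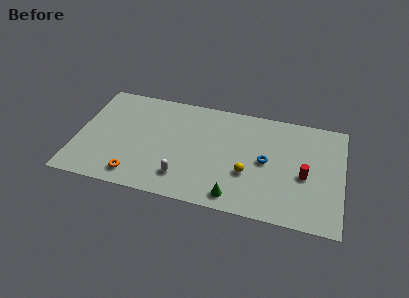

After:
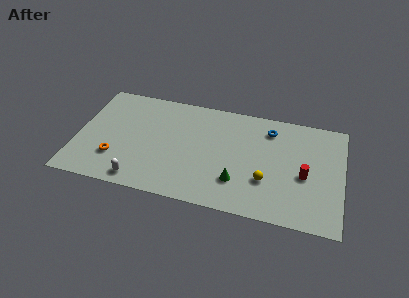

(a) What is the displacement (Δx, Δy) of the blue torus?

(0.1, 2.8)

The blue torus started near (12.2, 4.6) and ended near (12.3, 7.4).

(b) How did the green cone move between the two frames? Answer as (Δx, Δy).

(0.1, 1.3)

The green cone was at about (10.4, 1.2) and moved to about (10.5, 2.5).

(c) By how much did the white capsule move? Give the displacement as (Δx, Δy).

(-2.7, -0.9)

The white capsule started near (7.0, 2.0) and ended near (4.3, 1.1).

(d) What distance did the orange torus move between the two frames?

1.8

From (4.0, 1.4) to (2.6, 2.6), the orange torus covered √(1.4² + 1.2²) ≈ 1.8 units.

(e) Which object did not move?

the red cylinder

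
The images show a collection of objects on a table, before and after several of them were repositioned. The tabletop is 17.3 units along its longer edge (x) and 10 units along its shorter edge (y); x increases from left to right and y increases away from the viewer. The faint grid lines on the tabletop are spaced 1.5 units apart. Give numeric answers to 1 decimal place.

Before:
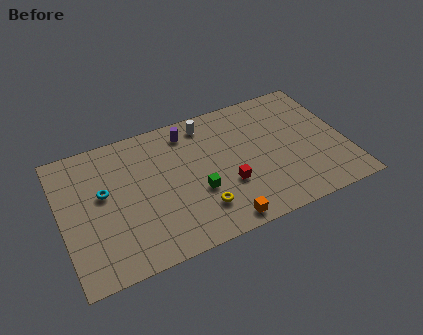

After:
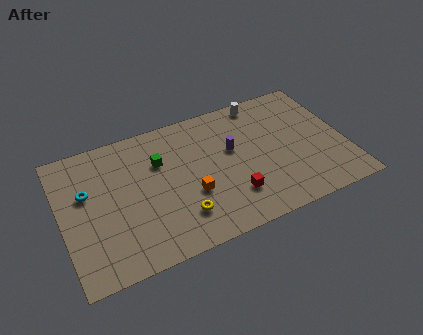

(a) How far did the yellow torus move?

1.2

The yellow torus moved from about (8.1, 2.4) to (6.9, 2.4), a distance of √(1.2² + 0.0²) ≈ 1.2.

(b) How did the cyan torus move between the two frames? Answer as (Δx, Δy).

(-1.0, 0.4)

The cyan torus was at about (2.6, 5.8) and moved to about (1.6, 6.2).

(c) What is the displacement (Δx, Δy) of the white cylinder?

(3.5, 0.4)

The white cylinder started near (9.2, 8.6) and ended near (12.7, 9.0).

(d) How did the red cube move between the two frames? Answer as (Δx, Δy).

(0.2, -0.9)

The red cube was at about (9.9, 3.5) and moved to about (10.1, 2.6).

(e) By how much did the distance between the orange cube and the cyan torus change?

-1.6

They were about 8.2 units apart before and 6.6 after — 1.6 units closer together.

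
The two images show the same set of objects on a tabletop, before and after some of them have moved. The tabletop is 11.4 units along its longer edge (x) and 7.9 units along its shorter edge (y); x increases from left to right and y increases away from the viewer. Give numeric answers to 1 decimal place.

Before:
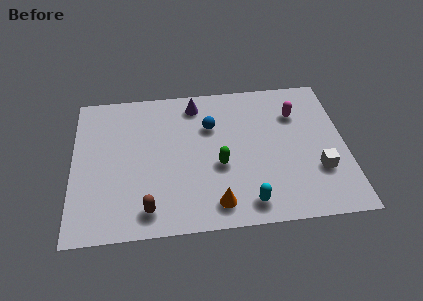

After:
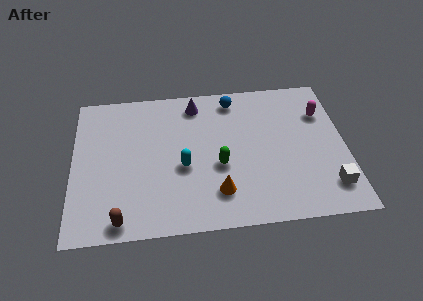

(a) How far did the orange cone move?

0.6

The orange cone was near (5.9, 1.2) before and (6.0, 1.8) after, so it travelled √(0.1² + 0.6²) ≈ 0.6 units.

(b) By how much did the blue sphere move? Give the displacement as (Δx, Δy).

(1.0, 1.4)

The blue sphere was at about (5.8, 5.4) and moved to about (6.8, 6.8).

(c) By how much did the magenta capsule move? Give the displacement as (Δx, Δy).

(1.1, -0.1)

The magenta capsule started near (9.4, 5.7) and ended near (10.5, 5.6).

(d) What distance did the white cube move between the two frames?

1.0

From (10.2, 2.5) to (10.6, 1.6), the white cube covered √(0.4² + 0.9²) ≈ 1.0 units.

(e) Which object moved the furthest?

the cyan capsule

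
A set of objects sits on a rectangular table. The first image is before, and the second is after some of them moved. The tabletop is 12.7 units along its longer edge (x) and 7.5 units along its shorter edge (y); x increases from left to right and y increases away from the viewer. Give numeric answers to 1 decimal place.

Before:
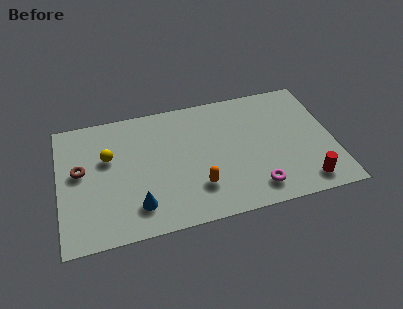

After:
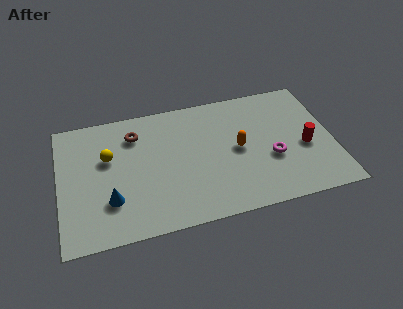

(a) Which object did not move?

the yellow sphere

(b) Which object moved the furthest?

the brown torus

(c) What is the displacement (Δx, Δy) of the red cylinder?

(0.2, 2.1)

From the two frames, the red cylinder sits at roughly (11.2, 1.1) before and (11.4, 3.2) after.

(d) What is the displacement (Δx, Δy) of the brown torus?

(2.6, 1.6)

From the two frames, the brown torus sits at roughly (1.0, 4.2) before and (3.6, 5.8) after.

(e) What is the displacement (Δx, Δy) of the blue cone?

(-1.2, 0.6)

The blue cone was at about (3.5, 1.6) and moved to about (2.3, 2.2).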